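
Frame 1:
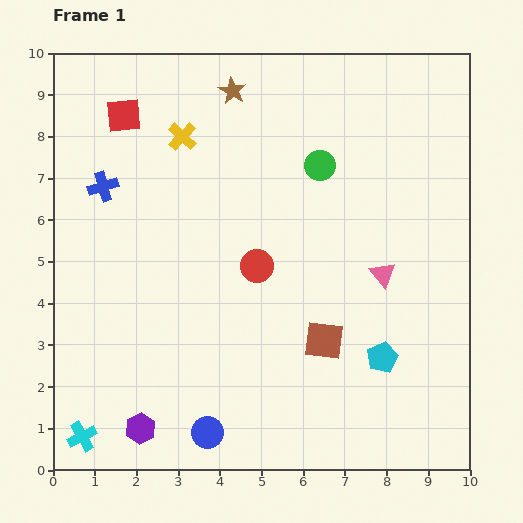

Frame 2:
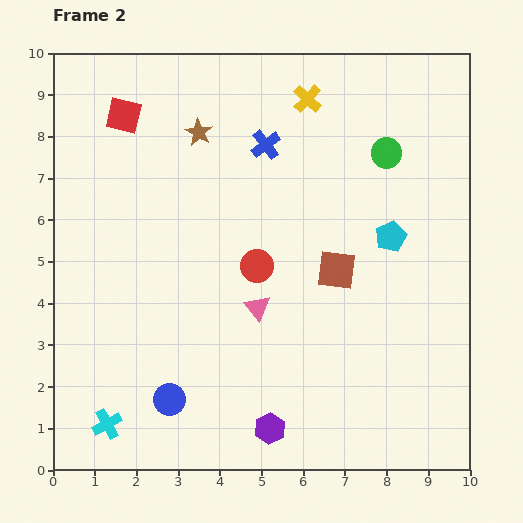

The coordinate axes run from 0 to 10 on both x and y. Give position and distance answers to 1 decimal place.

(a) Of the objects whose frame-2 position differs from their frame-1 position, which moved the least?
the cyan cross

(moved 0.7)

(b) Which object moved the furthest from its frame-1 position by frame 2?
the blue cross

(moved 4.0; next 3.1)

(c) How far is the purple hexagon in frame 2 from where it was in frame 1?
3.1

The purple hexagon moved from (2.1, 1.0) to (5.2, 1.0), a distance of √(3.1² + 0.0²) ≈ 3.1.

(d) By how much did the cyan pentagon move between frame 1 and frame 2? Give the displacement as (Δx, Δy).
(0.2, 2.9)

The cyan pentagon was at (7.9, 2.7) in frame 1 and (8.1, 5.6) in frame 2.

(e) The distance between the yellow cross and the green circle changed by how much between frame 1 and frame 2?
-1.1

Distance in frame 1: 3.4. Distance in frame 2: 2.3.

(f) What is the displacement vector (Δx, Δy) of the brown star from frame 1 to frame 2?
(-0.8, -1.0)

The brown star was at (4.3, 9.1) in frame 1 and (3.5, 8.1) in frame 2.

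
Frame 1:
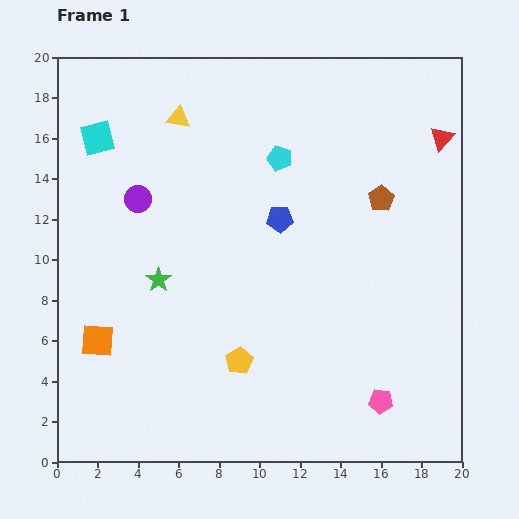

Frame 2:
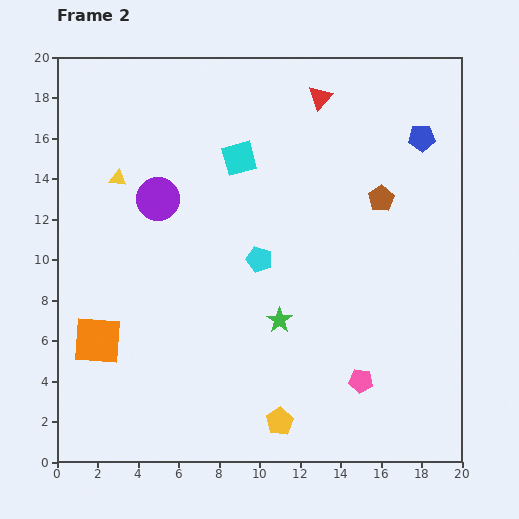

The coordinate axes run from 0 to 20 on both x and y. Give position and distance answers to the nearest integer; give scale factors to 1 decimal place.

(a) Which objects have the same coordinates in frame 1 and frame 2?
the brown pentagon, the orange square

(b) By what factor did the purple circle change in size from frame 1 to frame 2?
1.6×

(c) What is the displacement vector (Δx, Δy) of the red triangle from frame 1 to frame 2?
(-6, 2)

The red triangle was at (19, 16) in frame 1 and (13, 18) in frame 2.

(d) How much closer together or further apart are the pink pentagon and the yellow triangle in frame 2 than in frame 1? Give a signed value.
-1

Distance in frame 1: 17. Distance in frame 2: 16.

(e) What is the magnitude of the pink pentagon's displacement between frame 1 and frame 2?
1

The pink pentagon moved from (16, 3) to (15, 4), a distance of √(1² + 1²) ≈ 1.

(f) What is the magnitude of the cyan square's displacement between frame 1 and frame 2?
7

The cyan square moved from (2, 16) to (9, 15), a distance of √(7² + 1²) ≈ 7.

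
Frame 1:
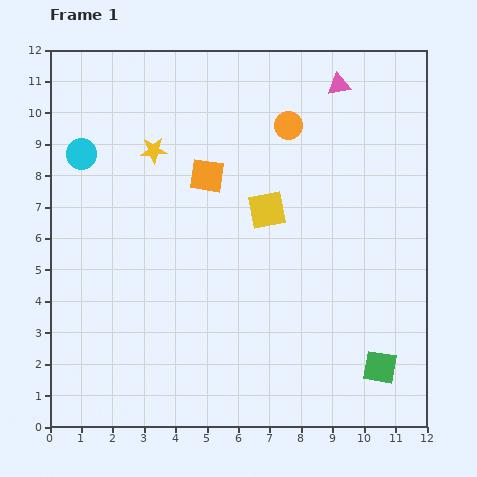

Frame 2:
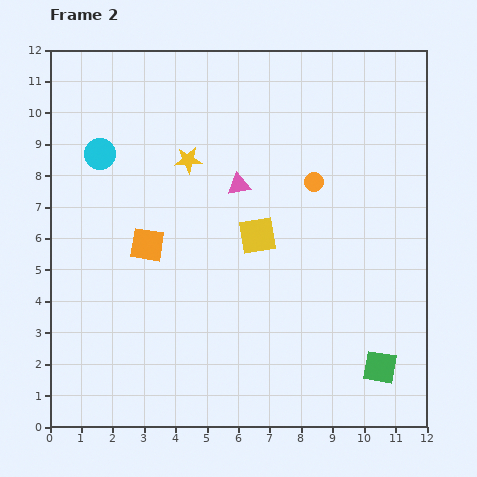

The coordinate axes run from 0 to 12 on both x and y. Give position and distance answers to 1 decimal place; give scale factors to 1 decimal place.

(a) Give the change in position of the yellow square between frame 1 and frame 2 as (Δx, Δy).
(-0.3, -0.8)

The yellow square was at (6.9, 6.9) in frame 1 and (6.6, 6.1) in frame 2.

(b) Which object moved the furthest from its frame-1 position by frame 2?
the pink triangle

(moved 4.5; next 2.9)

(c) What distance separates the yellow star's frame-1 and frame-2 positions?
1.1

The yellow star moved from (3.3, 8.8) to (4.4, 8.5), a distance of √(1.1² + 0.3²) ≈ 1.1.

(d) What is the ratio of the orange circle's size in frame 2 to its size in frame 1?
0.7×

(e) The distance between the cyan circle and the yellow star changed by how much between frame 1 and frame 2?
+0.5

Distance in frame 1: 2.3. Distance in frame 2: 2.8.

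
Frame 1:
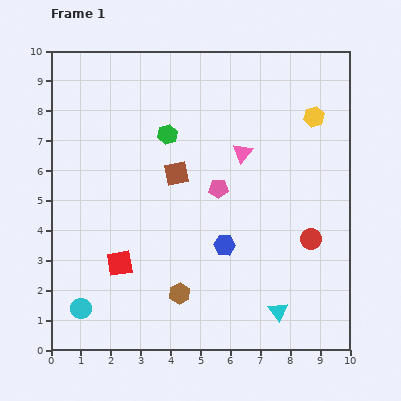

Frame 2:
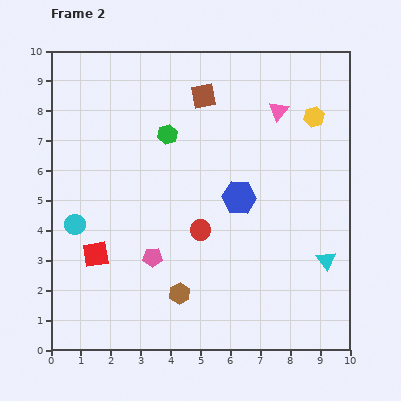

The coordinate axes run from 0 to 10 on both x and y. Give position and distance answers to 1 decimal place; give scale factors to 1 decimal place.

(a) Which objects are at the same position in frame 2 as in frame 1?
the green hexagon, the brown hexagon, the yellow hexagon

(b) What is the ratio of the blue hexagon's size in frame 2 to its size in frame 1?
1.5×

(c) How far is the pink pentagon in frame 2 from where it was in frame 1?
3.2

The pink pentagon moved from (5.6, 5.4) to (3.4, 3.1), a distance of √(2.2² + 2.3²) ≈ 3.2.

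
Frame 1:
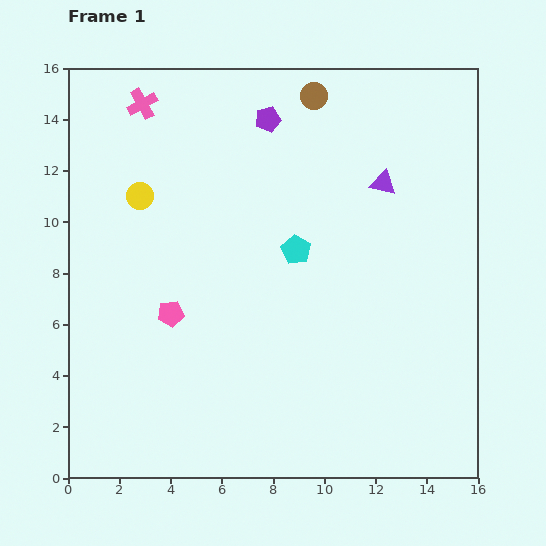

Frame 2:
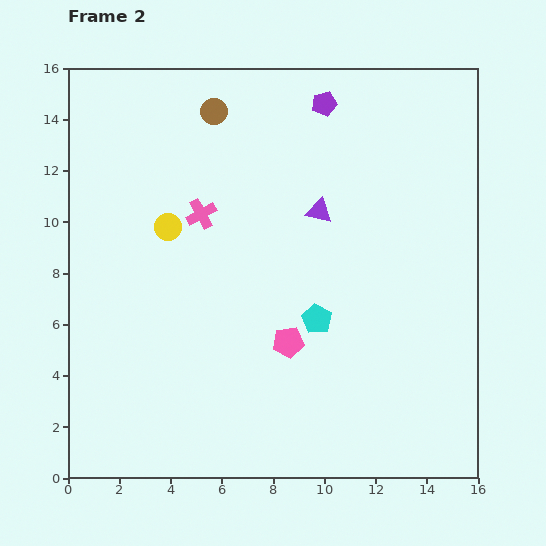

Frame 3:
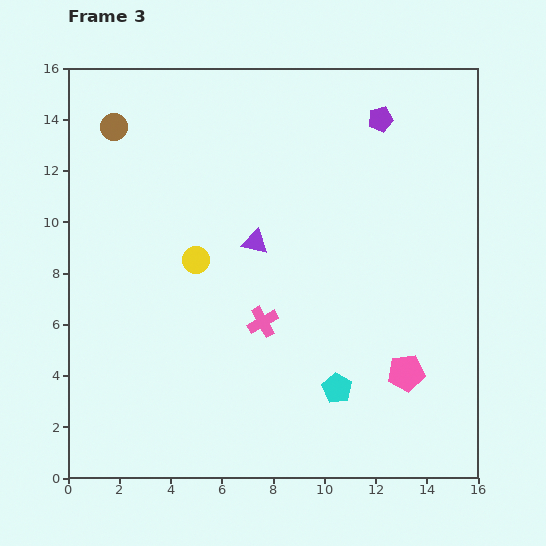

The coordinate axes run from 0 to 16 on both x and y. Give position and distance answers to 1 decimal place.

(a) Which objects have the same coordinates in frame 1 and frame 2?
none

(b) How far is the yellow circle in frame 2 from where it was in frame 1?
1.6

The yellow circle moved from (2.8, 11.0) to (3.9, 9.8), a distance of √(1.1² + 1.2²) ≈ 1.6.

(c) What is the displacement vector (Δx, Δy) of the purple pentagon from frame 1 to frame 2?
(2.2, 0.6)

The purple pentagon was at (7.8, 14.0) in frame 1 and (10.0, 14.6) in frame 2.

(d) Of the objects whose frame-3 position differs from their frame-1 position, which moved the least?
the yellow circle

(moved 3.3)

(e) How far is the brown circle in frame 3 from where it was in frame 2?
3.9

The brown circle moved from (5.7, 14.3) to (1.8, 13.7), a distance of √(3.9² + 0.6²) ≈ 3.9.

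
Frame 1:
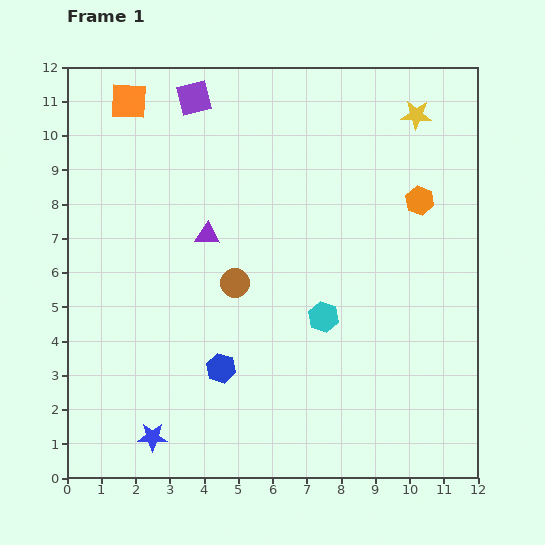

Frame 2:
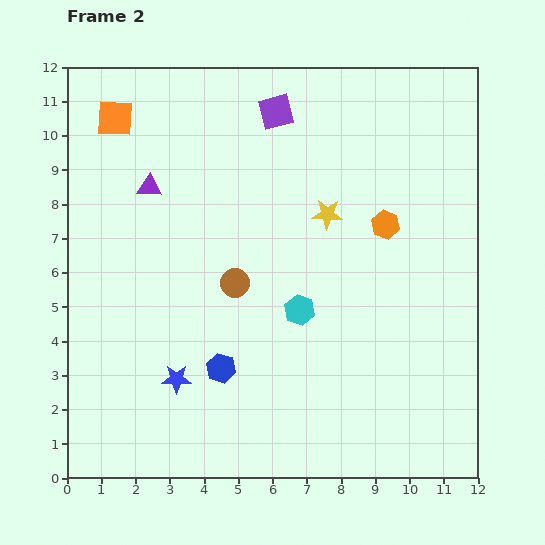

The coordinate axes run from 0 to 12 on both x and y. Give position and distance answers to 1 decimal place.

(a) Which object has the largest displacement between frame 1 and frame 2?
the yellow star

(moved 3.9; next 2.4)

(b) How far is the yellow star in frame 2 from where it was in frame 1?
3.9

The yellow star moved from (10.2, 10.6) to (7.6, 7.7), a distance of √(2.6² + 2.9²) ≈ 3.9.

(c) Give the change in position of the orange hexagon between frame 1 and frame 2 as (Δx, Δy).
(-1.0, -0.7)

The orange hexagon was at (10.3, 8.1) in frame 1 and (9.3, 7.4) in frame 2.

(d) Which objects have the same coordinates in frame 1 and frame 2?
the brown circle, the blue hexagon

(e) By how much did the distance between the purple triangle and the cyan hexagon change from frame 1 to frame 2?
+1.5

Distance in frame 1: 4.2. Distance in frame 2: 5.7.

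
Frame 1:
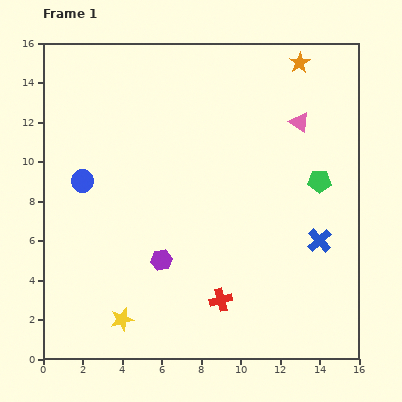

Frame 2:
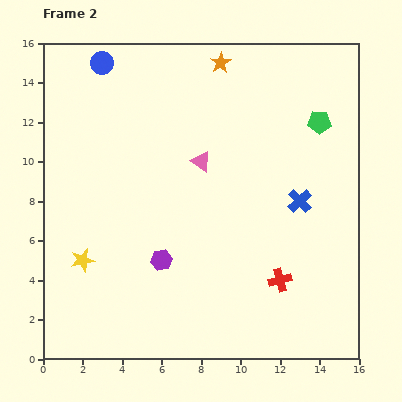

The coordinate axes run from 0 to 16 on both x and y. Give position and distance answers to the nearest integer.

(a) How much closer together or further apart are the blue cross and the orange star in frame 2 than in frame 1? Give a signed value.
-1

Distance in frame 1: 9. Distance in frame 2: 8.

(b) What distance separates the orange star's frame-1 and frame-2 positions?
4

The orange star moved from (13, 15) to (9, 15), a distance of √(4² + 0²) ≈ 4.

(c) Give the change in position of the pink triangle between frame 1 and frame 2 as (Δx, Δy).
(-5, -2)

The pink triangle was at (13, 12) in frame 1 and (8, 10) in frame 2.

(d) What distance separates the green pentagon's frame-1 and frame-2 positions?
3

The green pentagon moved from (14, 9) to (14, 12), a distance of √(0² + 3²) ≈ 3.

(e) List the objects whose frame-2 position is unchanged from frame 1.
the purple hexagon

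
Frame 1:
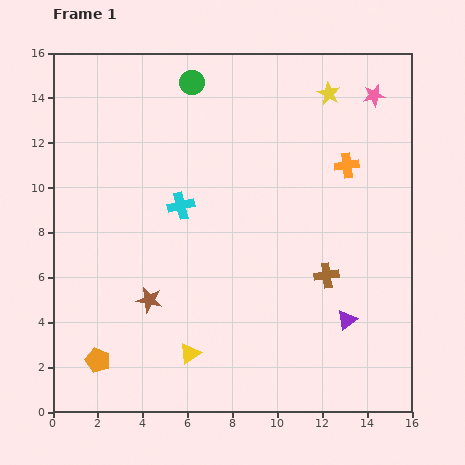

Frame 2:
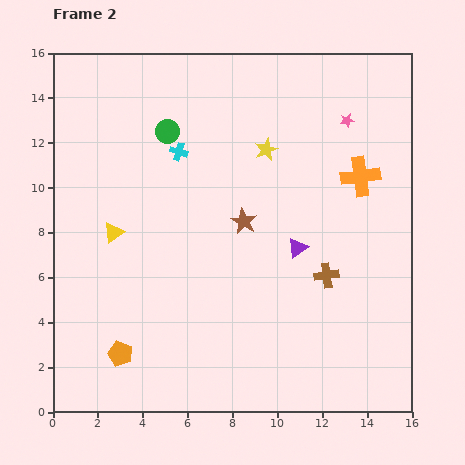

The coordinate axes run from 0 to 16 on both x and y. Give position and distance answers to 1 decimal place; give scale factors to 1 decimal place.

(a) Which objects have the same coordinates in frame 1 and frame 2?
the brown cross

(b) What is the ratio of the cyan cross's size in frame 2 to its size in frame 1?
0.7×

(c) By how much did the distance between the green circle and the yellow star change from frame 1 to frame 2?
-1.6

Distance in frame 1: 6.1. Distance in frame 2: 4.5.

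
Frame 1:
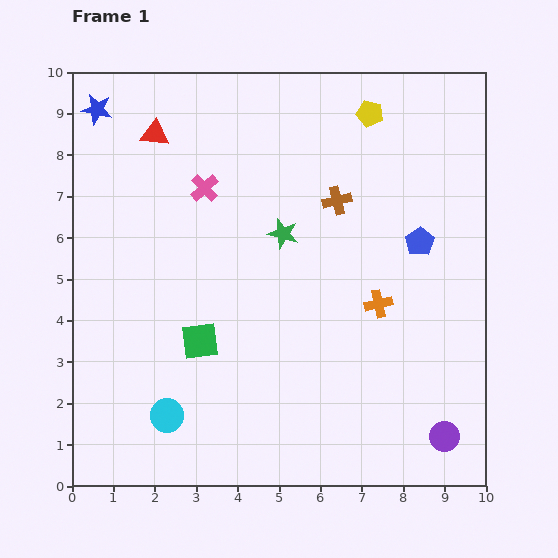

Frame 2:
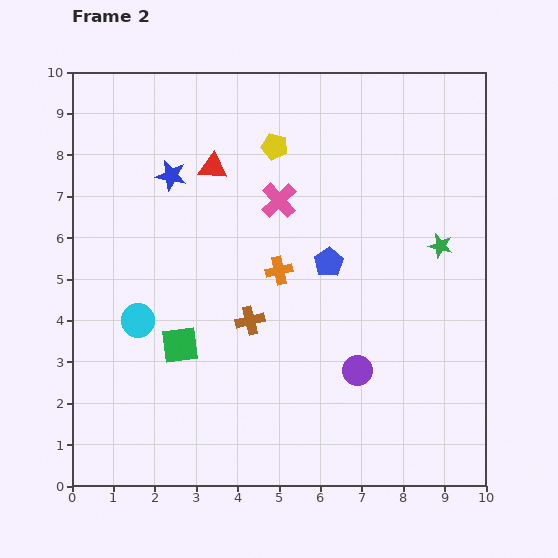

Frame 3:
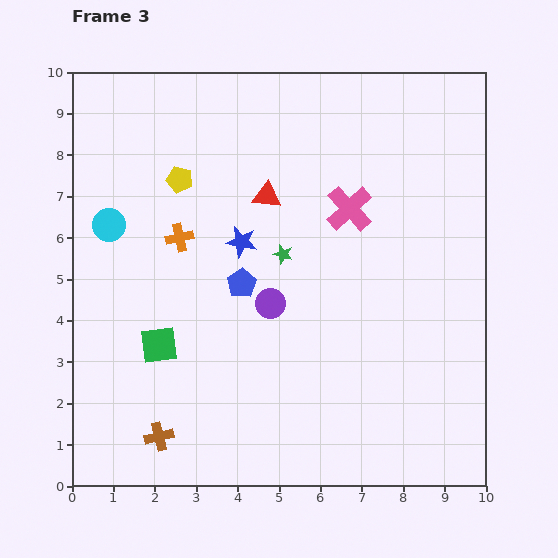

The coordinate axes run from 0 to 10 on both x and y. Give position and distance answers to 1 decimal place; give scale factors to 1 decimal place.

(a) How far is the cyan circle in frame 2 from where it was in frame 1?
2.4

The cyan circle moved from (2.3, 1.7) to (1.6, 4.0), a distance of √(0.7² + 2.3²) ≈ 2.4.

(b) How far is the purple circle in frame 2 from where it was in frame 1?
2.6

The purple circle moved from (9.0, 1.2) to (6.9, 2.8), a distance of √(2.1² + 1.6²) ≈ 2.6.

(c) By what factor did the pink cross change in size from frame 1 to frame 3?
1.7×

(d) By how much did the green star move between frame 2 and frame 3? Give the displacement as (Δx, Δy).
(-3.8, -0.2)

The green star was at (8.9, 5.8) in frame 2 and (5.1, 5.6) in frame 3.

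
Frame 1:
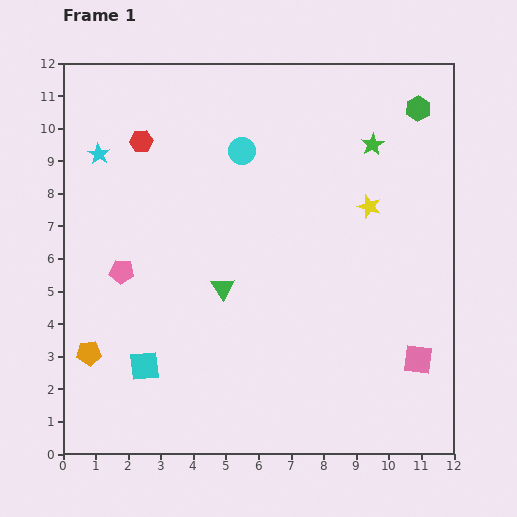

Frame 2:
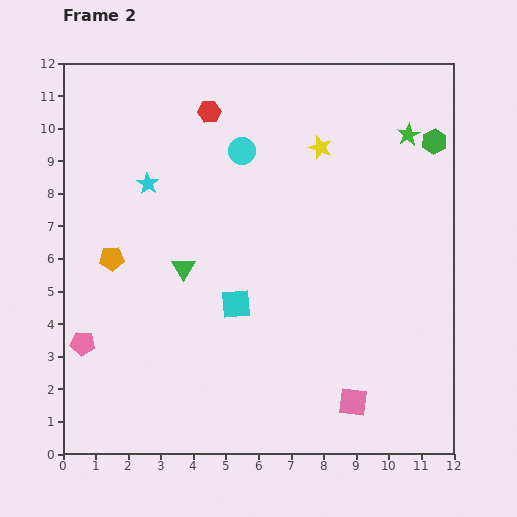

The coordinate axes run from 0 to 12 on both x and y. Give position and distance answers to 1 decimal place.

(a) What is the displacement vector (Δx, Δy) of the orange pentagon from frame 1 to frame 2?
(0.7, 2.9)

The orange pentagon was at (0.8, 3.1) in frame 1 and (1.5, 6.0) in frame 2.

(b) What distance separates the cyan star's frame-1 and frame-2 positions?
1.7

The cyan star moved from (1.1, 9.2) to (2.6, 8.3), a distance of √(1.5² + 0.9²) ≈ 1.7.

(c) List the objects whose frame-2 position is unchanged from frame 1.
the cyan circle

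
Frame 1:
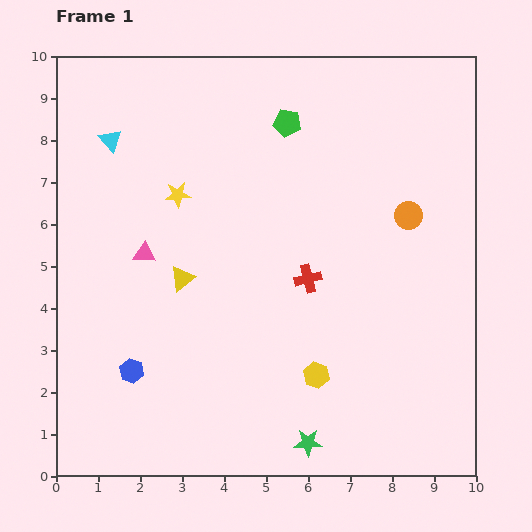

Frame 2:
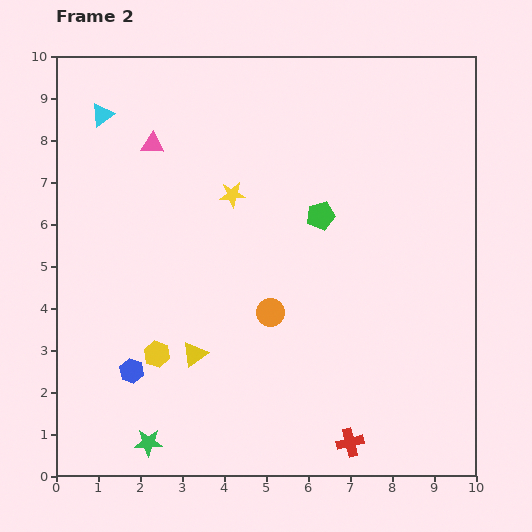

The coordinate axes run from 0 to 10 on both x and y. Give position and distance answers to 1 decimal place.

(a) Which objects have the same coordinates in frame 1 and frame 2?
the blue hexagon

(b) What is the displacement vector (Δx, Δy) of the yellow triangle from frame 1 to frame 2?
(0.3, -1.8)

The yellow triangle was at (3.0, 4.7) in frame 1 and (3.3, 2.9) in frame 2.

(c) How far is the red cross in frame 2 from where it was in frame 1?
4.0

The red cross moved from (6.0, 4.7) to (7.0, 0.8), a distance of √(1.0² + 3.9²) ≈ 4.0.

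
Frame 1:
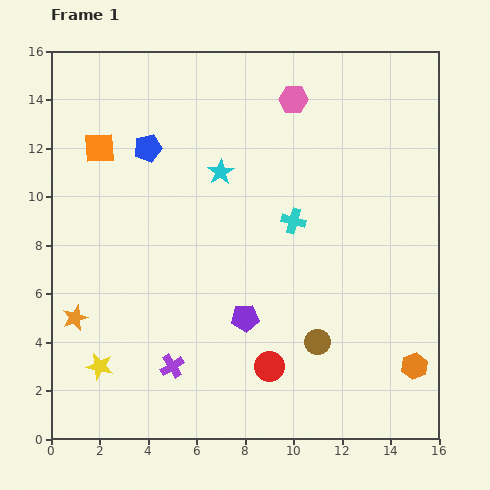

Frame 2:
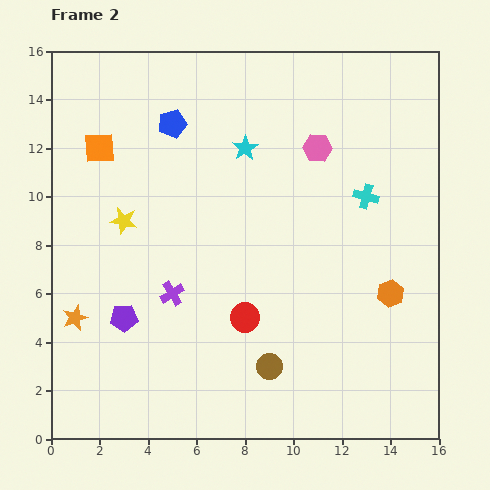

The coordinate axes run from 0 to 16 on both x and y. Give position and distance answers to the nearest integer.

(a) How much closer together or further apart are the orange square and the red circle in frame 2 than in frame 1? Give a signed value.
-2

Distance in frame 1: 11. Distance in frame 2: 9.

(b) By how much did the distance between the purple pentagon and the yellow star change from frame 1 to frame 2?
-2

Distance in frame 1: 6. Distance in frame 2: 4.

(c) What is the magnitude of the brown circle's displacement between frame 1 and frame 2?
2

The brown circle moved from (11, 4) to (9, 3), a distance of √(2² + 1²) ≈ 2.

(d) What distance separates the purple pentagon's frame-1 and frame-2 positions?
5

The purple pentagon moved from (8, 5) to (3, 5), a distance of √(5² + 0²) ≈ 5.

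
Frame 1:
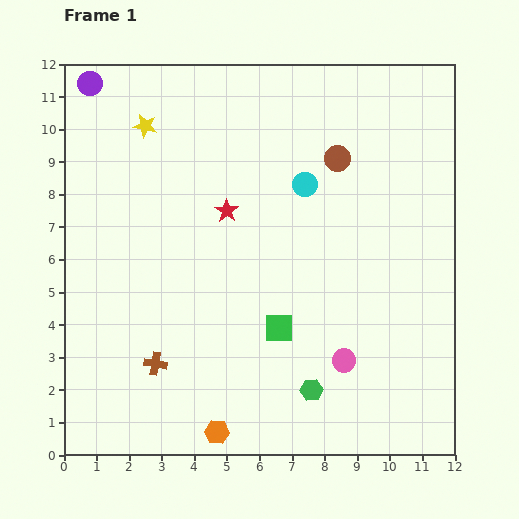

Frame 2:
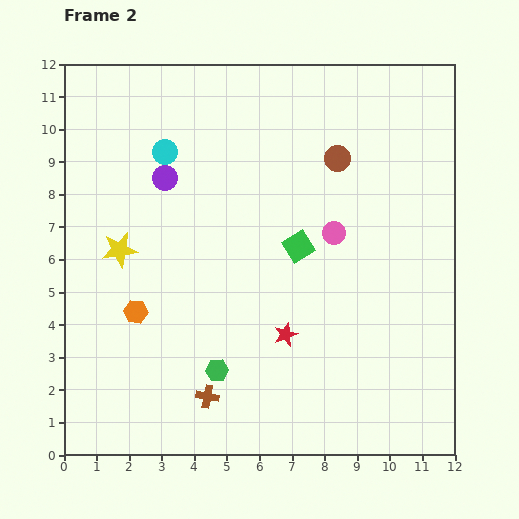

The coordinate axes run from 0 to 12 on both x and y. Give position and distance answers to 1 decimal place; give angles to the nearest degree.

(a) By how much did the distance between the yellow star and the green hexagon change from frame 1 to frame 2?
-4.8

Distance in frame 1: 9.6. Distance in frame 2: 4.8.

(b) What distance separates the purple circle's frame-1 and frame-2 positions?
3.7

The purple circle moved from (0.8, 11.4) to (3.1, 8.5), a distance of √(2.3² + 2.9²) ≈ 3.7.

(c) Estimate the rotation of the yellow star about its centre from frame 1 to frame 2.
20° counter-clockwise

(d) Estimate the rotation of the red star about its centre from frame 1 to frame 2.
17° clockwise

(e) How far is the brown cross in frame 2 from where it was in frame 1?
1.9

The brown cross moved from (2.8, 2.8) to (4.4, 1.8), a distance of √(1.6² + 1.0²) ≈ 1.9.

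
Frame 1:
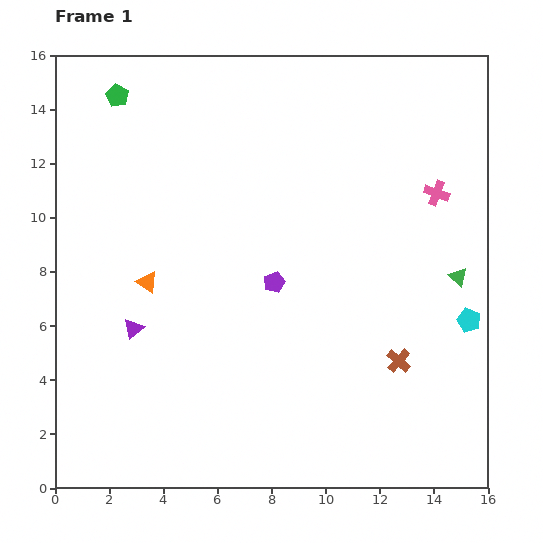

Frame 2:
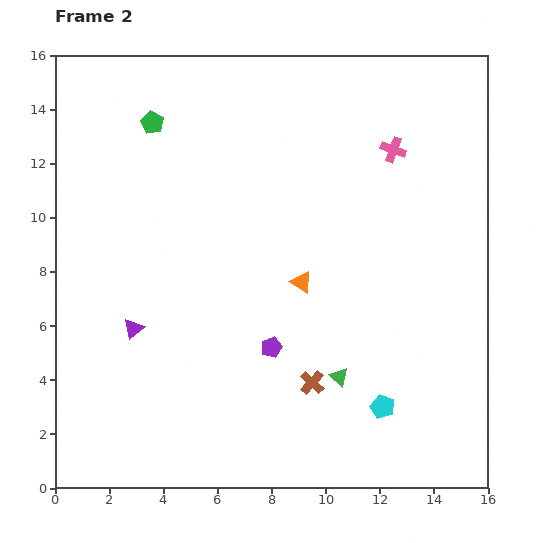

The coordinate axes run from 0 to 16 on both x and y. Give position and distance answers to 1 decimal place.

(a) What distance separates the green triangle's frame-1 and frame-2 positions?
5.7

The green triangle moved from (14.9, 7.8) to (10.5, 4.1), a distance of √(4.4² + 3.7²) ≈ 5.7.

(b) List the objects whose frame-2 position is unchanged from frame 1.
the purple triangle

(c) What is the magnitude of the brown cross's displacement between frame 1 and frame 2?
3.3

The brown cross moved from (12.7, 4.7) to (9.5, 3.9), a distance of √(3.2² + 0.8²) ≈ 3.3.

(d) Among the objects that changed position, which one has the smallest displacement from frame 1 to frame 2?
the green pentagon

(moved 1.6)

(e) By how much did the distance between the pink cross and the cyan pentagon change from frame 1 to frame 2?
+4.6

Distance in frame 1: 4.9. Distance in frame 2: 9.5.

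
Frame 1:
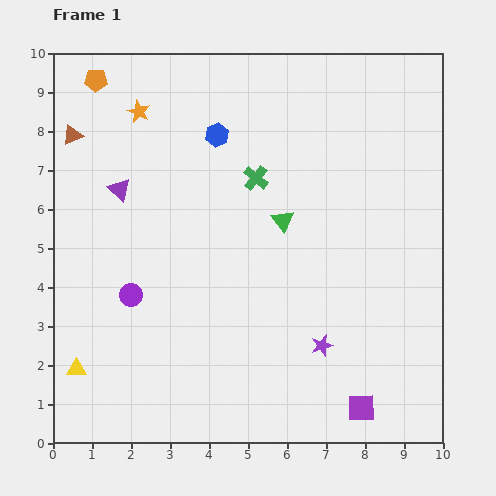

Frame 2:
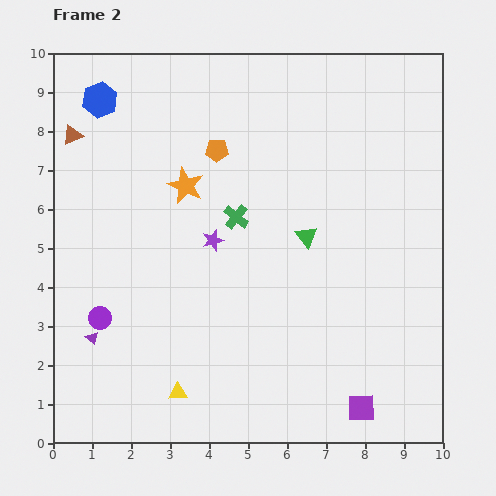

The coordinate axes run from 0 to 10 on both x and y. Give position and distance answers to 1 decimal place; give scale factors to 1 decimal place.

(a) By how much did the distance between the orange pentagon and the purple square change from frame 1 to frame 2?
-3.2

Distance in frame 1: 10.8. Distance in frame 2: 7.6.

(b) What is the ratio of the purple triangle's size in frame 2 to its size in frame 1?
0.6×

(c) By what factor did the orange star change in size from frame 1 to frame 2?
1.6×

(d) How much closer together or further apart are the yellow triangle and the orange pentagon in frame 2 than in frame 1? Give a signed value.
-1.1

Distance in frame 1: 7.4. Distance in frame 2: 6.3.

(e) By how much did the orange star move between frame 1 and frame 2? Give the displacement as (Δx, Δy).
(1.2, -1.9)

The orange star was at (2.2, 8.5) in frame 1 and (3.4, 6.6) in frame 2.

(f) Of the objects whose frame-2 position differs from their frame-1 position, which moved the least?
the green triangle

(moved 0.7)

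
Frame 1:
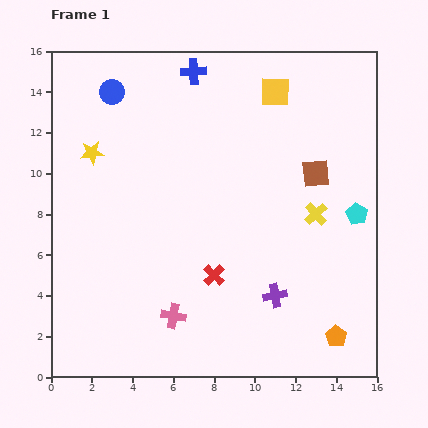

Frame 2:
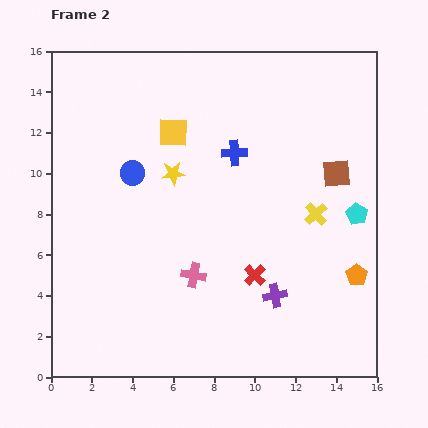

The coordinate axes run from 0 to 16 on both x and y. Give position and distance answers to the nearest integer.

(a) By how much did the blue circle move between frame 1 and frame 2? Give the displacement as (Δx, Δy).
(1, -4)

The blue circle was at (3, 14) in frame 1 and (4, 10) in frame 2.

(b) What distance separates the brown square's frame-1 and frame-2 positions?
1

The brown square moved from (13, 10) to (14, 10), a distance of √(1² + 0²) ≈ 1.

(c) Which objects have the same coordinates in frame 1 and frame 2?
the yellow cross, the purple cross, the cyan pentagon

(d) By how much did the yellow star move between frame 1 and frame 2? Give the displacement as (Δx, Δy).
(4, -1)

The yellow star was at (2, 11) in frame 1 and (6, 10) in frame 2.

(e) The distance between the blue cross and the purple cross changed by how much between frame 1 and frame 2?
-5

Distance in frame 1: 12. Distance in frame 2: 7.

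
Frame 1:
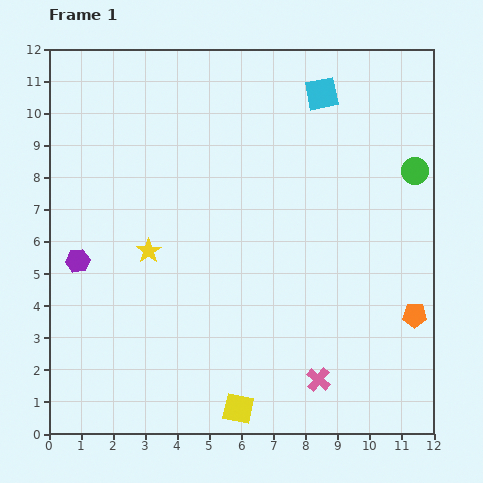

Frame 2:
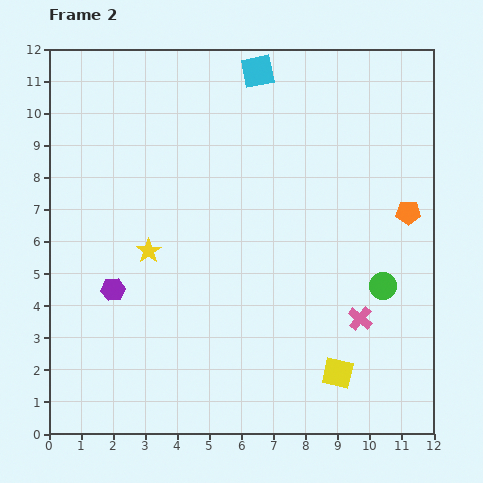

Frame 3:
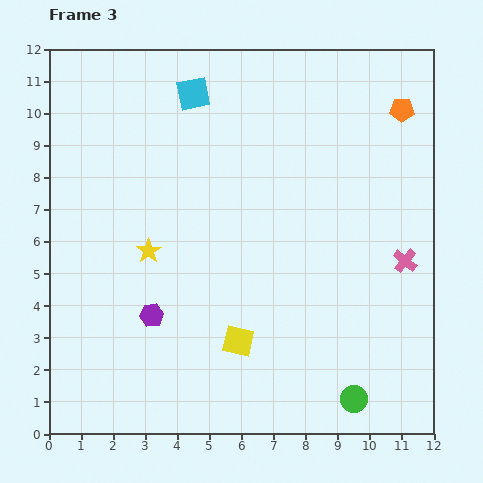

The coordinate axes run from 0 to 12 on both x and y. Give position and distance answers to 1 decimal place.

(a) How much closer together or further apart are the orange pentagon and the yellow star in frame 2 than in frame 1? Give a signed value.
-0.3

Distance in frame 1: 8.5. Distance in frame 2: 8.2.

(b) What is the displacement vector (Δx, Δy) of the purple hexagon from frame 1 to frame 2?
(1.1, -0.9)

The purple hexagon was at (0.9, 5.4) in frame 1 and (2.0, 4.5) in frame 2.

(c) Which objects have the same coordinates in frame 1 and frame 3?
the yellow star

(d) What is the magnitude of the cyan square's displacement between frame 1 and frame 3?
4.0

The cyan square moved from (8.5, 10.6) to (4.5, 10.6), a distance of √(4.0² + 0.0²) ≈ 4.0.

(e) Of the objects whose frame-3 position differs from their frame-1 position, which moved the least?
the yellow square

(moved 2.1)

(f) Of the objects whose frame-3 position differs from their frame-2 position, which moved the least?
the purple hexagon

(moved 1.4)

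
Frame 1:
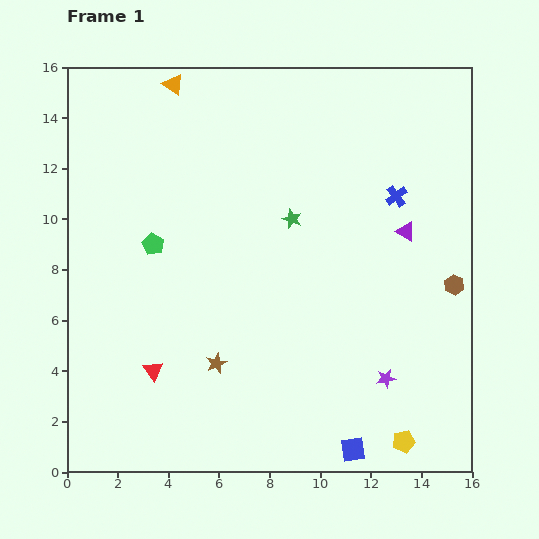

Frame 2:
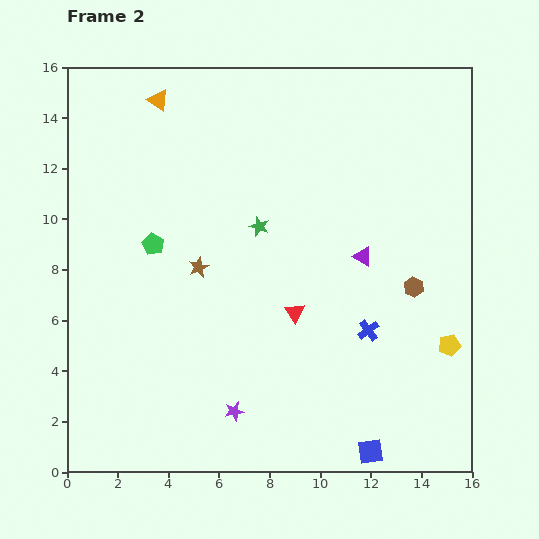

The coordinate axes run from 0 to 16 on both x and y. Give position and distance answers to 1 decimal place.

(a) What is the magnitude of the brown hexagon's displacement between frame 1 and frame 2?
1.6

The brown hexagon moved from (15.3, 7.4) to (13.7, 7.3), a distance of √(1.6² + 0.1²) ≈ 1.6.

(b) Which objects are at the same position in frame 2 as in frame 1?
the green pentagon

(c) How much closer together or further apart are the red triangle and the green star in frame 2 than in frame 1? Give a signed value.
-4.4

Distance in frame 1: 8.1. Distance in frame 2: 3.7.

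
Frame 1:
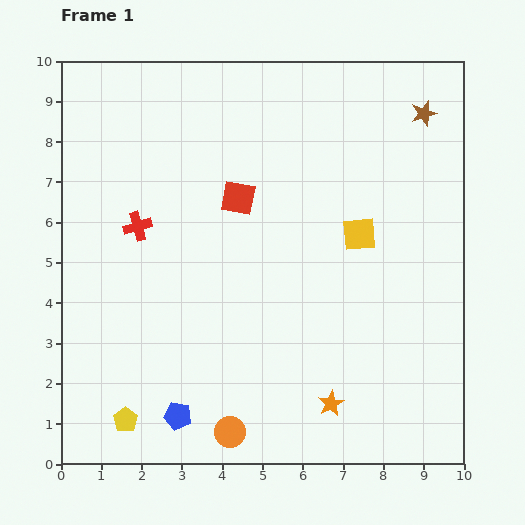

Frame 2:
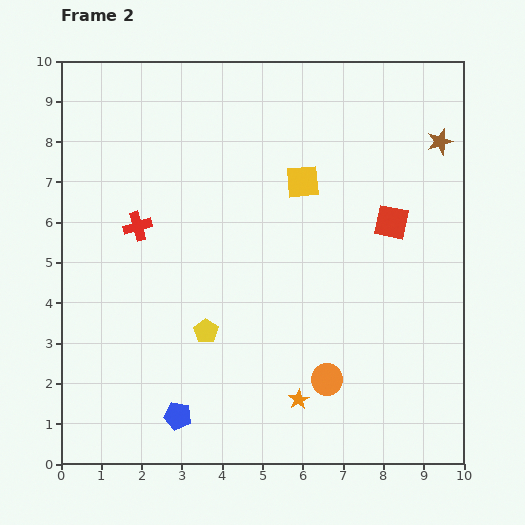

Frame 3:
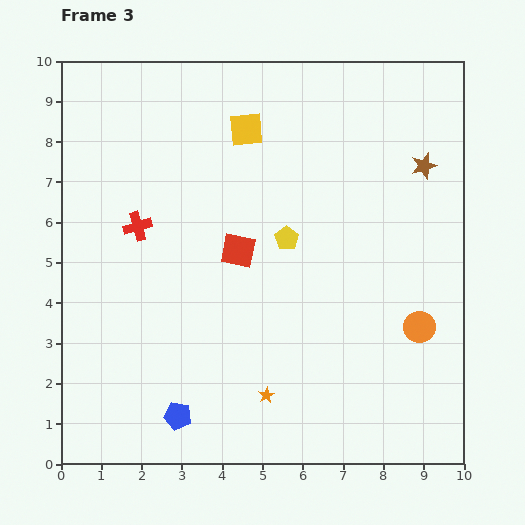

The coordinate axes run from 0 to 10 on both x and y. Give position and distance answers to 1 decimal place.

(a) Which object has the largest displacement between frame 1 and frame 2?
the red square

(moved 3.8; next 3.0)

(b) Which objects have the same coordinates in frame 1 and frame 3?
the red cross, the blue pentagon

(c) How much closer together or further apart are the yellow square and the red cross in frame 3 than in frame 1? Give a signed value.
-1.9

Distance in frame 1: 5.5. Distance in frame 3: 3.6.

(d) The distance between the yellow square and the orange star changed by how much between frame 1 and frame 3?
+2.3

Distance in frame 1: 4.3. Distance in frame 3: 6.6.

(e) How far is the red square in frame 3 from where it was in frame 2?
3.9

The red square moved from (8.2, 6.0) to (4.4, 5.3), a distance of √(3.8² + 0.7²) ≈ 3.9.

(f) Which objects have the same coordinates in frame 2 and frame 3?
the red cross, the blue pentagon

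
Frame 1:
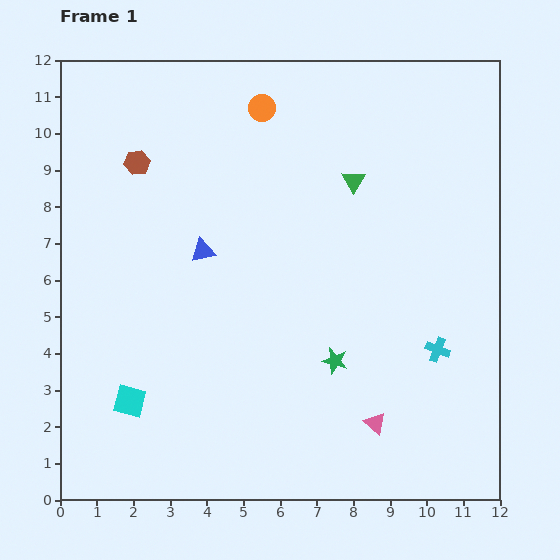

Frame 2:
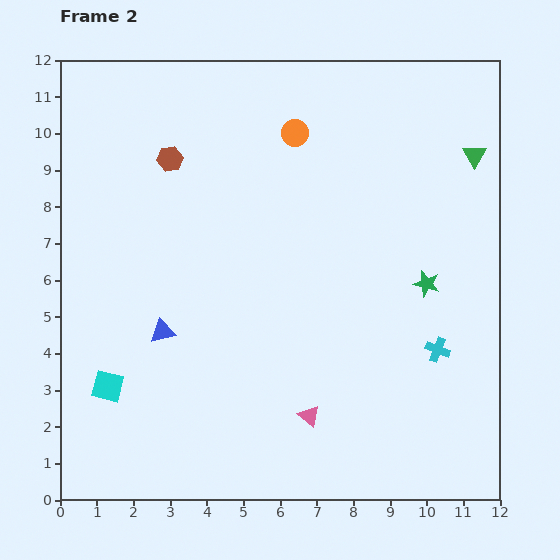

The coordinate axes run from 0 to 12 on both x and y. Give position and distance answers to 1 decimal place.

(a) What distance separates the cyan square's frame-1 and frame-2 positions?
0.7

The cyan square moved from (1.9, 2.7) to (1.3, 3.1), a distance of √(0.6² + 0.4²) ≈ 0.7.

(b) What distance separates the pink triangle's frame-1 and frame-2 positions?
1.8

The pink triangle moved from (8.6, 2.1) to (6.8, 2.3), a distance of √(1.8² + 0.2²) ≈ 1.8.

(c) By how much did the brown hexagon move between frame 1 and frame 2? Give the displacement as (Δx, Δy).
(0.9, 0.1)

The brown hexagon was at (2.1, 9.2) in frame 1 and (3.0, 9.3) in frame 2.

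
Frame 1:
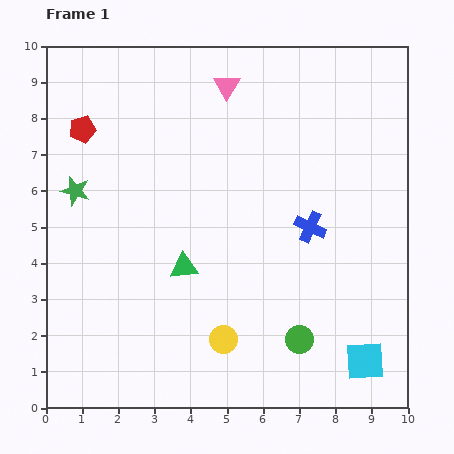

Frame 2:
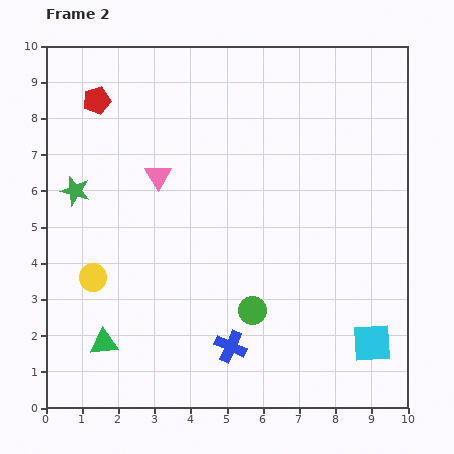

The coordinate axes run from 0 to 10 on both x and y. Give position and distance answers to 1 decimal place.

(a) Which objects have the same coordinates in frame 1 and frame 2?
the green star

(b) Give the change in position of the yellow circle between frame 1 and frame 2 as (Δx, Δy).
(-3.6, 1.7)

The yellow circle was at (4.9, 1.9) in frame 1 and (1.3, 3.6) in frame 2.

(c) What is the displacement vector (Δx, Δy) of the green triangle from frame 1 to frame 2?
(-2.2, -2.1)

The green triangle was at (3.8, 3.9) in frame 1 and (1.6, 1.8) in frame 2.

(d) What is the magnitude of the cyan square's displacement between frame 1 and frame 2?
0.5

The cyan square moved from (8.8, 1.3) to (9.0, 1.8), a distance of √(0.2² + 0.5²) ≈ 0.5.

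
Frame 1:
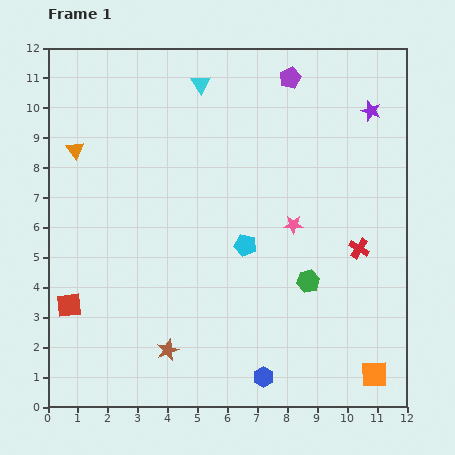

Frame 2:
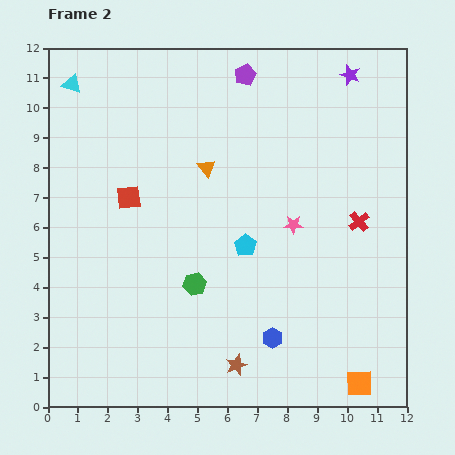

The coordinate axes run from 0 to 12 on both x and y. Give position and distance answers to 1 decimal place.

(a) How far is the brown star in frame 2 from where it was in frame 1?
2.4

The brown star moved from (4.0, 1.9) to (6.3, 1.4), a distance of √(2.3² + 0.5²) ≈ 2.4.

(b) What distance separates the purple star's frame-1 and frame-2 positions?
1.4

The purple star moved from (10.8, 9.9) to (10.1, 11.1), a distance of √(0.7² + 1.2²) ≈ 1.4.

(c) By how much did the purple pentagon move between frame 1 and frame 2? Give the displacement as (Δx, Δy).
(-1.5, 0.1)

The purple pentagon was at (8.1, 11.0) in frame 1 and (6.6, 11.1) in frame 2.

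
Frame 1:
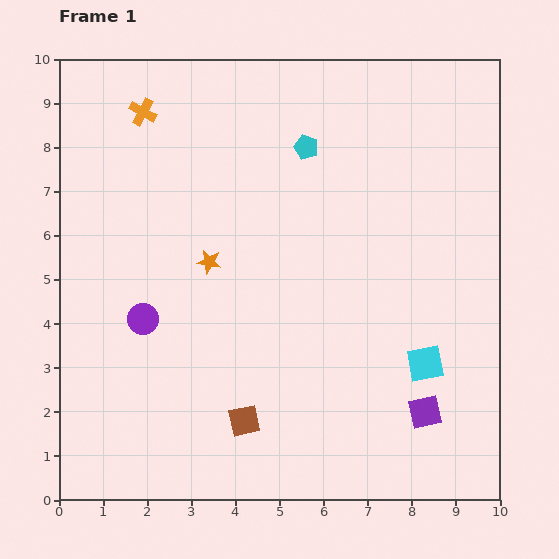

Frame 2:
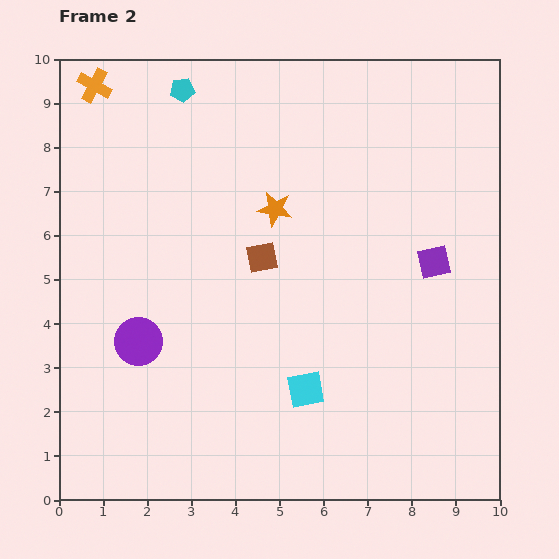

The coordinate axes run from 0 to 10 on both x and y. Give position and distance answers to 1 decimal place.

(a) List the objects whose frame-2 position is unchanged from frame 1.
none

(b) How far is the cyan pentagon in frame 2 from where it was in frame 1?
3.1

The cyan pentagon moved from (5.6, 8.0) to (2.8, 9.3), a distance of √(2.8² + 1.3²) ≈ 3.1.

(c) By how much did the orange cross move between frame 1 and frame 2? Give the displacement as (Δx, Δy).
(-1.1, 0.6)

The orange cross was at (1.9, 8.8) in frame 1 and (0.8, 9.4) in frame 2.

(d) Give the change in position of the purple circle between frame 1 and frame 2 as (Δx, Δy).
(-0.1, -0.5)

The purple circle was at (1.9, 4.1) in frame 1 and (1.8, 3.6) in frame 2.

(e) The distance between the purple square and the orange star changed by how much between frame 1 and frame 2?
-2.2

Distance in frame 1: 6.0. Distance in frame 2: 3.8.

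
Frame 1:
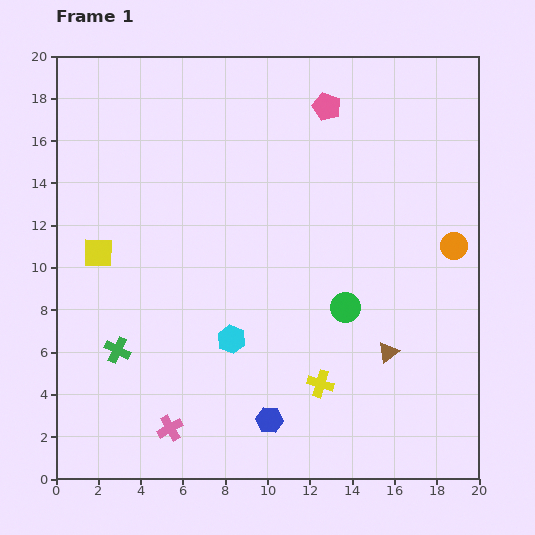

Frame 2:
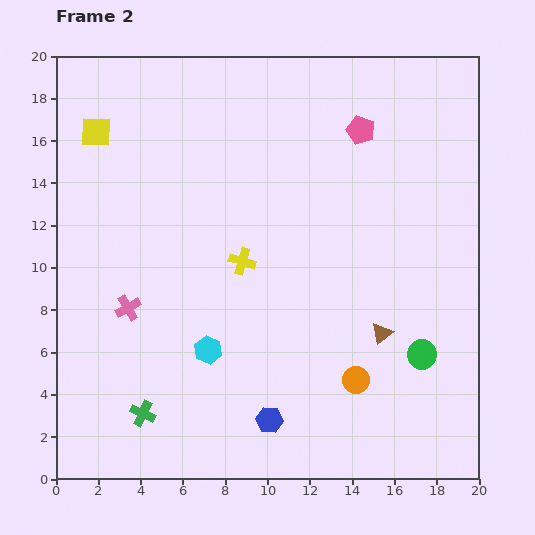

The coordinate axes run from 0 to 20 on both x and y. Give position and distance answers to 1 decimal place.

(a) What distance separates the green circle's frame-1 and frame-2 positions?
4.2

The green circle moved from (13.7, 8.1) to (17.3, 5.9), a distance of √(3.6² + 2.2²) ≈ 4.2.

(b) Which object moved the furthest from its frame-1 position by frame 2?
the orange circle

(moved 7.8; next 6.9)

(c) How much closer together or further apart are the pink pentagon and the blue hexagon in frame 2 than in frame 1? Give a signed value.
-0.6

Distance in frame 1: 15.0. Distance in frame 2: 14.4.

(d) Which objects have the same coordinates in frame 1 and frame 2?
the blue hexagon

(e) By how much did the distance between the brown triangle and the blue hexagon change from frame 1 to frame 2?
+0.3

Distance in frame 1: 6.4. Distance in frame 2: 6.7.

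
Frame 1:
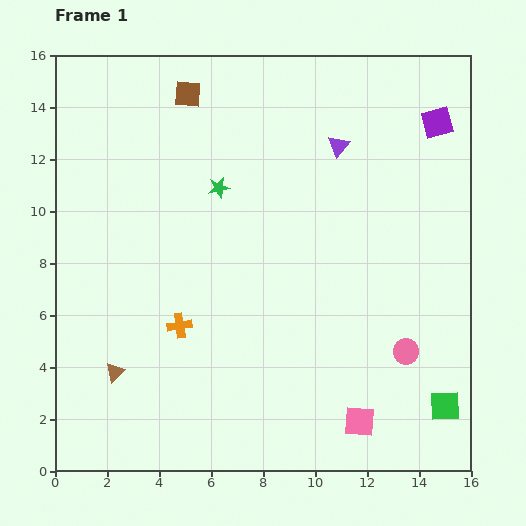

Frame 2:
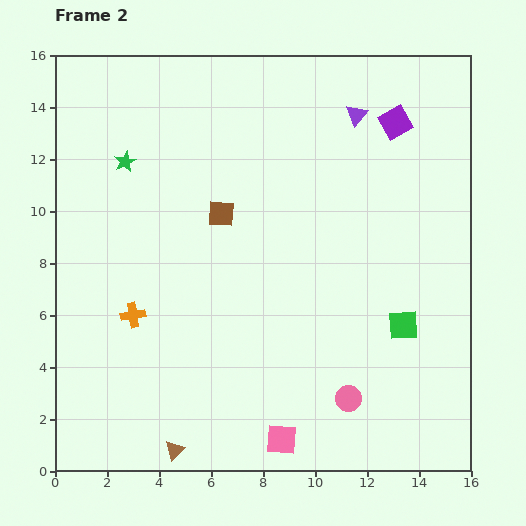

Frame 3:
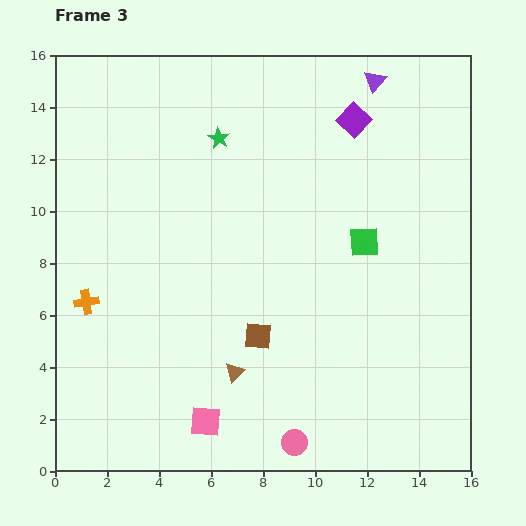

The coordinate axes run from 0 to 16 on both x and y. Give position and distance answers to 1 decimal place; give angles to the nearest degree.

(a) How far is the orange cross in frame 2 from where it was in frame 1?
1.8

The orange cross moved from (4.8, 5.6) to (3.0, 6.0), a distance of √(1.8² + 0.4²) ≈ 1.8.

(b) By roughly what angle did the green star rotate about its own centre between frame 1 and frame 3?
31° counter-clockwise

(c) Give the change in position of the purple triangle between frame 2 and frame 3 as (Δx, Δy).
(0.7, 1.3)

The purple triangle was at (11.6, 13.7) in frame 2 and (12.3, 15.0) in frame 3.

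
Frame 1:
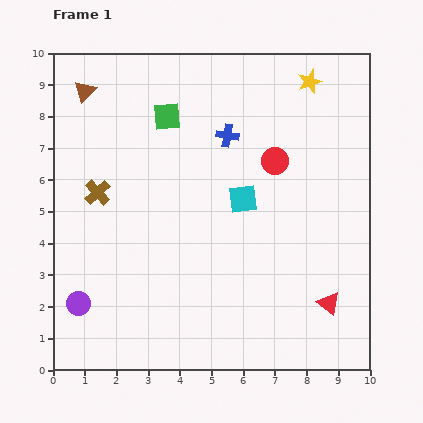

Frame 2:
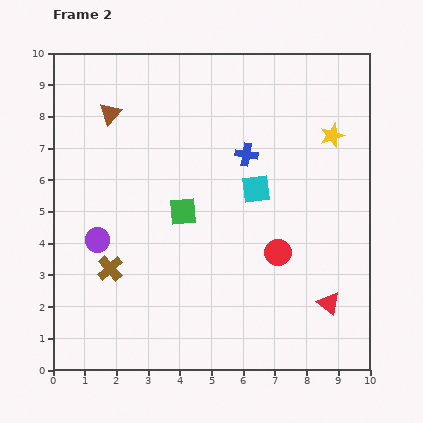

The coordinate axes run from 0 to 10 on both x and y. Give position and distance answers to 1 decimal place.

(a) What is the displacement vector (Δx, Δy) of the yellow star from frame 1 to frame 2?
(0.7, -1.7)

The yellow star was at (8.1, 9.1) in frame 1 and (8.8, 7.4) in frame 2.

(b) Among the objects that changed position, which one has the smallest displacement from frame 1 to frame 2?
the cyan square

(moved 0.5)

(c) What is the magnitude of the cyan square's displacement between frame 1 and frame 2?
0.5

The cyan square moved from (6.0, 5.4) to (6.4, 5.7), a distance of √(0.4² + 0.3²) ≈ 0.5.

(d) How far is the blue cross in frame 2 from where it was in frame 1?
0.8

The blue cross moved from (5.5, 7.4) to (6.1, 6.8), a distance of √(0.6² + 0.6²) ≈ 0.8.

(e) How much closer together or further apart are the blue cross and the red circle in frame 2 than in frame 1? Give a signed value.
+1.6

Distance in frame 1: 1.7. Distance in frame 2: 3.3.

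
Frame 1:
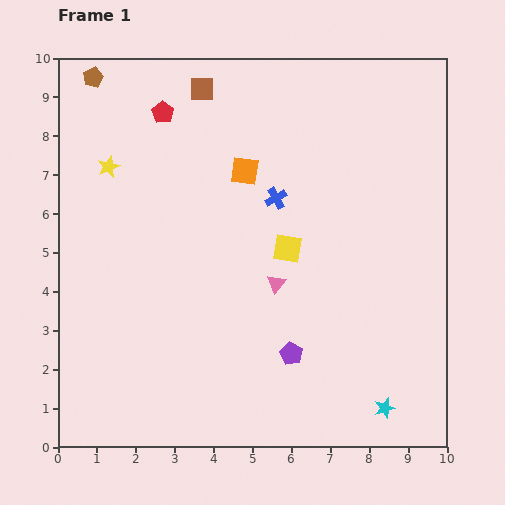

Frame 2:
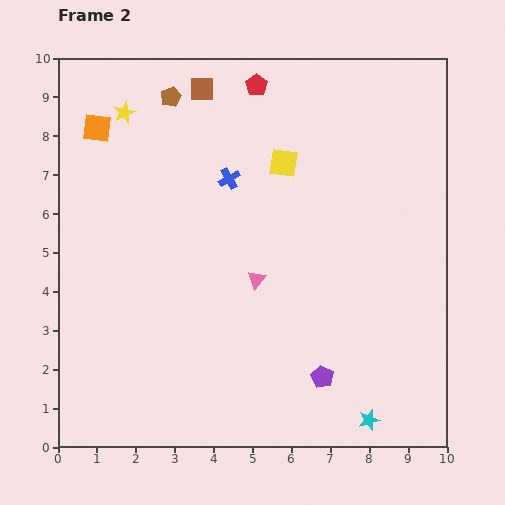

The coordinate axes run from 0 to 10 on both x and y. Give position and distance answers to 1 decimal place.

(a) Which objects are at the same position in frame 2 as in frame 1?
the brown square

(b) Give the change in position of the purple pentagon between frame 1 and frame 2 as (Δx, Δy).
(0.8, -0.6)

The purple pentagon was at (6.0, 2.4) in frame 1 and (6.8, 1.8) in frame 2.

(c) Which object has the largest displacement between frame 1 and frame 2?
the orange square

(moved 4.0; next 2.5)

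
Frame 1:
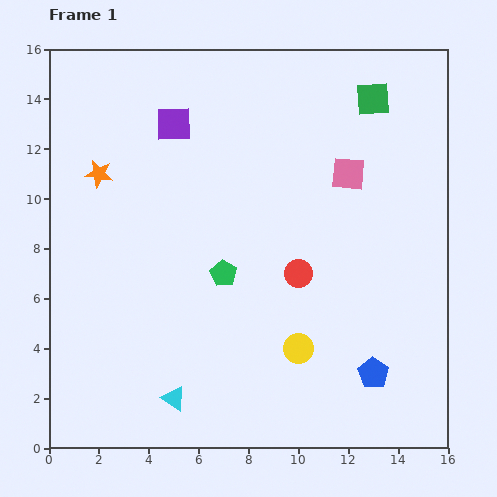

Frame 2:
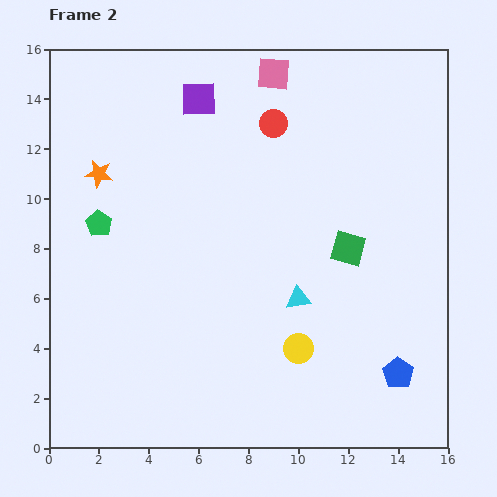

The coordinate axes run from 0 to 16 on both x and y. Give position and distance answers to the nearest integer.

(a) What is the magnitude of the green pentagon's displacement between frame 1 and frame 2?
5

The green pentagon moved from (7, 7) to (2, 9), a distance of √(5² + 2²) ≈ 5.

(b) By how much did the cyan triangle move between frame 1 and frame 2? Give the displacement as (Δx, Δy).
(5, 4)

The cyan triangle was at (5, 2) in frame 1 and (10, 6) in frame 2.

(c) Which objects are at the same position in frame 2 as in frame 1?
the yellow circle, the orange star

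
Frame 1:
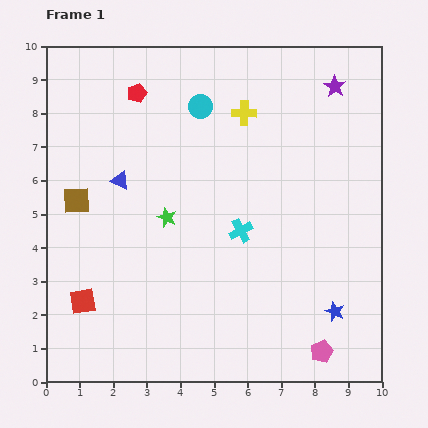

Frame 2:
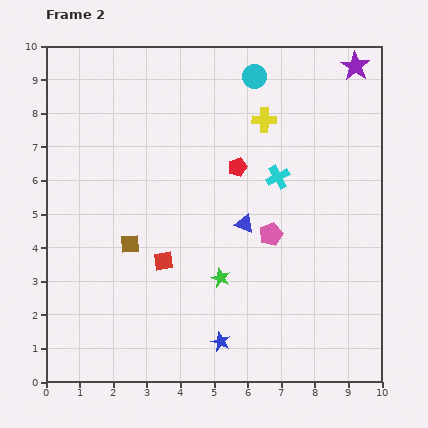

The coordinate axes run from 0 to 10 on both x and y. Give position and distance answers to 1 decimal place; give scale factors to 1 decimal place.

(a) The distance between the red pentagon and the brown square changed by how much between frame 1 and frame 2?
+0.2

Distance in frame 1: 3.7. Distance in frame 2: 3.9.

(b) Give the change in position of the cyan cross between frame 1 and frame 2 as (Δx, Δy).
(1.1, 1.6)

The cyan cross was at (5.8, 4.5) in frame 1 and (6.9, 6.1) in frame 2.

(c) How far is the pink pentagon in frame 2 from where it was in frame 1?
3.8

The pink pentagon moved from (8.2, 0.9) to (6.7, 4.4), a distance of √(1.5² + 3.5²) ≈ 3.8.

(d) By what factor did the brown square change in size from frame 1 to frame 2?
0.7×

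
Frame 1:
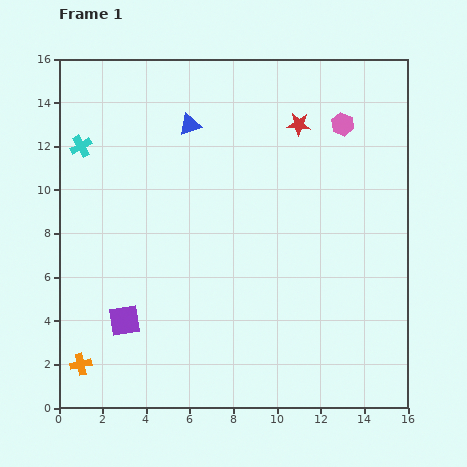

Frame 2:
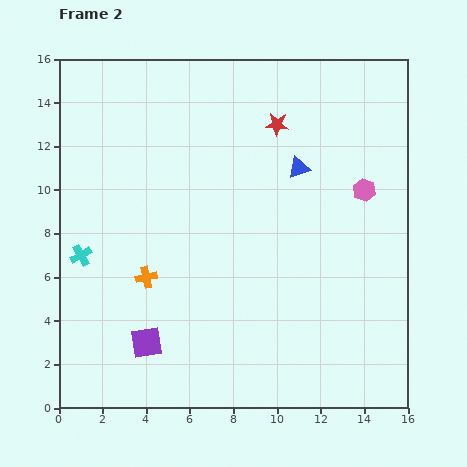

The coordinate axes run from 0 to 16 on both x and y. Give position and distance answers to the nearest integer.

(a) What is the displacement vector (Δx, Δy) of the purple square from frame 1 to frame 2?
(1, -1)

The purple square was at (3, 4) in frame 1 and (4, 3) in frame 2.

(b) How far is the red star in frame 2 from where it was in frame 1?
1

The red star moved from (11, 13) to (10, 13), a distance of √(1² + 0²) ≈ 1.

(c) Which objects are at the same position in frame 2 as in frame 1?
none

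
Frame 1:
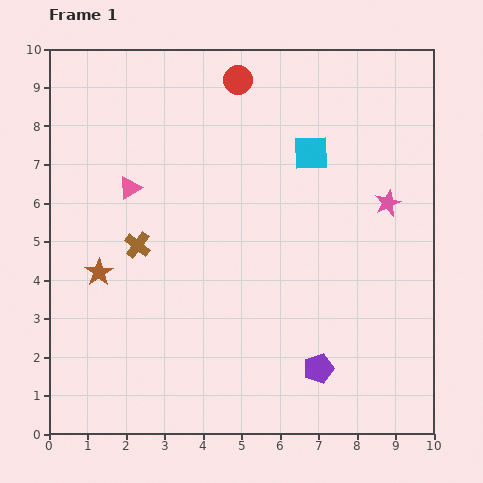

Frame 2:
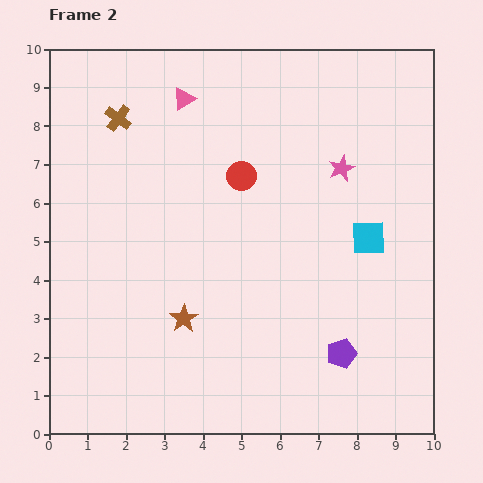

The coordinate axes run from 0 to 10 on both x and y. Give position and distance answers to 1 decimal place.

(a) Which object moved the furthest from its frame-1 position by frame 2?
the brown cross

(moved 3.3; next 2.7)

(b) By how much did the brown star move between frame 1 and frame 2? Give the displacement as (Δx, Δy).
(2.2, -1.2)

The brown star was at (1.3, 4.2) in frame 1 and (3.5, 3.0) in frame 2.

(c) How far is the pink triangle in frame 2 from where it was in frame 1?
2.7

The pink triangle moved from (2.1, 6.4) to (3.5, 8.7), a distance of √(1.4² + 2.3²) ≈ 2.7.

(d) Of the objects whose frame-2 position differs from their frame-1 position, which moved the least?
the purple pentagon

(moved 0.7)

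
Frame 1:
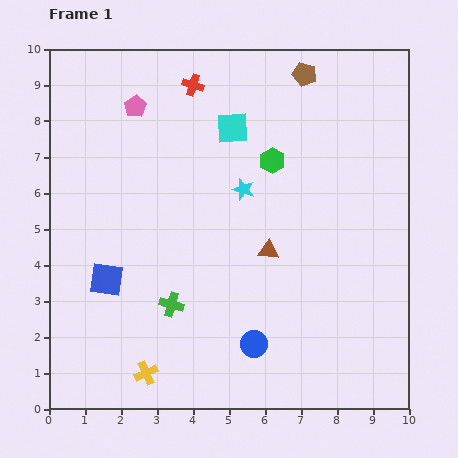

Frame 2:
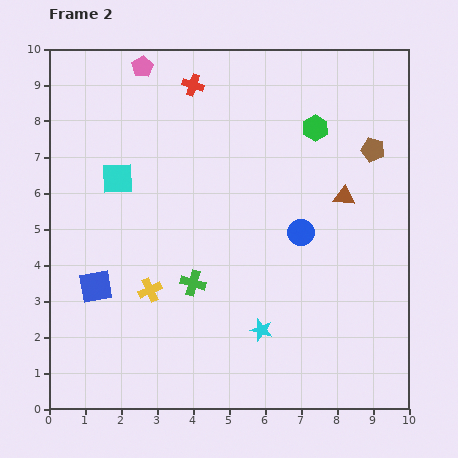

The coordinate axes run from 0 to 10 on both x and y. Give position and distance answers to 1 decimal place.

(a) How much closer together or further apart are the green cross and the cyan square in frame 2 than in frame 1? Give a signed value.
-1.6

Distance in frame 1: 5.2. Distance in frame 2: 3.6.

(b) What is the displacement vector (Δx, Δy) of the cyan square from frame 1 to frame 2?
(-3.2, -1.4)

The cyan square was at (5.1, 7.8) in frame 1 and (1.9, 6.4) in frame 2.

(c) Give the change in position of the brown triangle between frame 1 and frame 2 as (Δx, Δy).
(2.1, 1.5)

The brown triangle was at (6.1, 4.4) in frame 1 and (8.2, 5.9) in frame 2.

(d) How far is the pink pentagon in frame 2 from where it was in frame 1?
1.1

The pink pentagon moved from (2.4, 8.4) to (2.6, 9.5), a distance of √(0.2² + 1.1²) ≈ 1.1.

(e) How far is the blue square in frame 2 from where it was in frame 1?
0.4

The blue square moved from (1.6, 3.6) to (1.3, 3.4), a distance of √(0.3² + 0.2²) ≈ 0.4.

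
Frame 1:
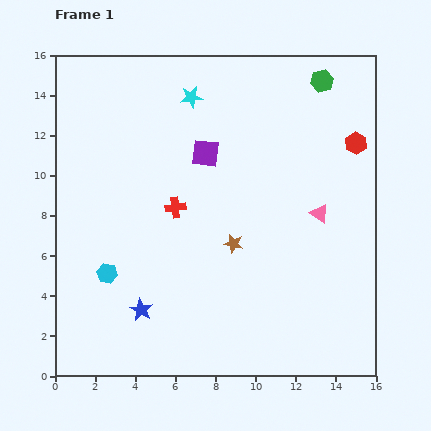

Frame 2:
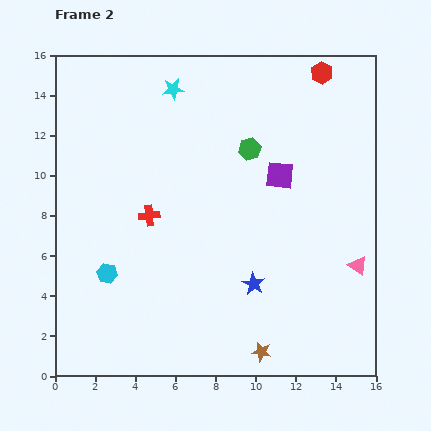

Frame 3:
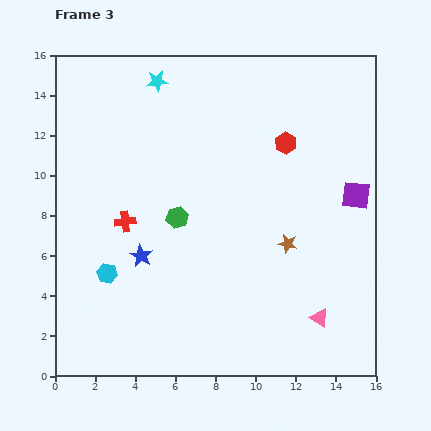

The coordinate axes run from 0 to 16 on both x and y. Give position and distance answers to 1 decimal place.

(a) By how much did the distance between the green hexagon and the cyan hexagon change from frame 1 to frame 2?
-5.0

Distance in frame 1: 14.4. Distance in frame 2: 9.4.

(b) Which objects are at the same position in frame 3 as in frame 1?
the cyan hexagon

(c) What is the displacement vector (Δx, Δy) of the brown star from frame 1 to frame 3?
(2.7, 0.0)

The brown star was at (8.9, 6.6) in frame 1 and (11.6, 6.6) in frame 3.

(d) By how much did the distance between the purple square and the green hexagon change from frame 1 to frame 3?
+2.2

Distance in frame 1: 6.8. Distance in frame 3: 9.0.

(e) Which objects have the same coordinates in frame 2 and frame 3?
the cyan hexagon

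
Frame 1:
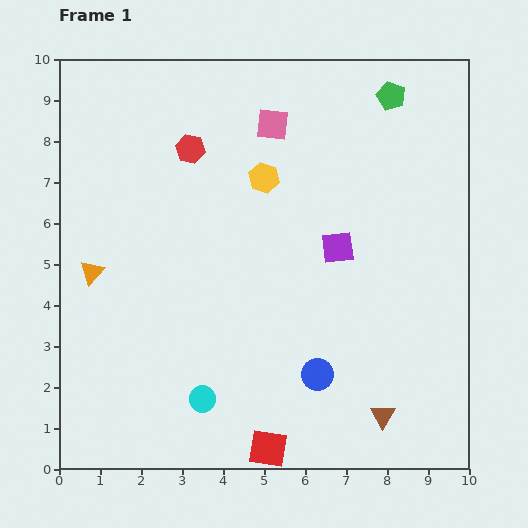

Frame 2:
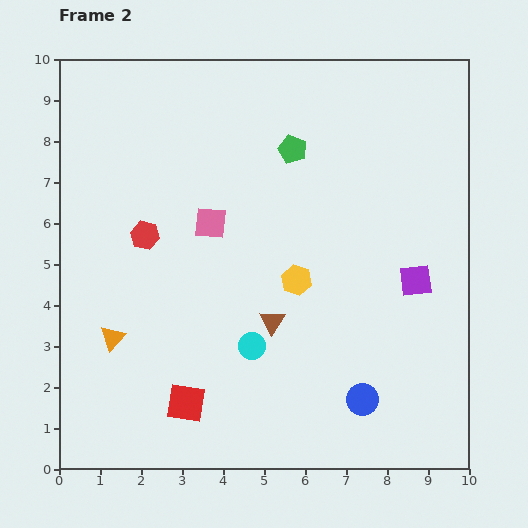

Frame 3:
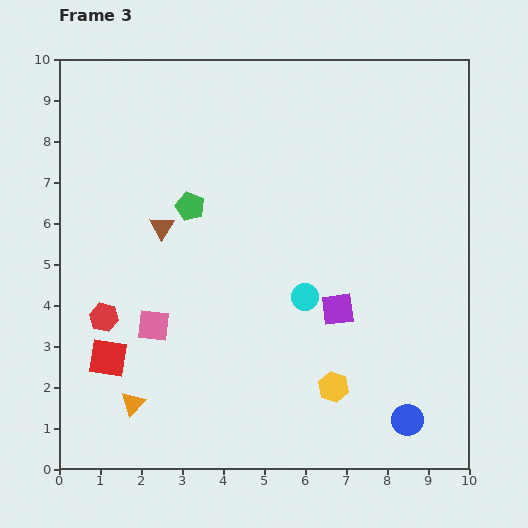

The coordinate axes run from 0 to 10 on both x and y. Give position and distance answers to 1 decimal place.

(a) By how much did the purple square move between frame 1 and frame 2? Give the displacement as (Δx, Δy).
(1.9, -0.8)

The purple square was at (6.8, 5.4) in frame 1 and (8.7, 4.6) in frame 2.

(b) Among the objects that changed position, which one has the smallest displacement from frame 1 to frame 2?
the blue circle

(moved 1.3)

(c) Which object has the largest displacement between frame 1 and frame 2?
the brown triangle

(moved 3.5; next 2.8)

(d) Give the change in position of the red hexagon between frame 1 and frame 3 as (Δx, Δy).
(-2.1, -4.1)

The red hexagon was at (3.2, 7.8) in frame 1 and (1.1, 3.7) in frame 3.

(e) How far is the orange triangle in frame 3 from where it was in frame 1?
3.4

The orange triangle moved from (0.8, 4.8) to (1.8, 1.6), a distance of √(1.0² + 3.2²) ≈ 3.4.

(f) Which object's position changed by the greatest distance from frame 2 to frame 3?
the brown triangle

(moved 3.5; next 2.9)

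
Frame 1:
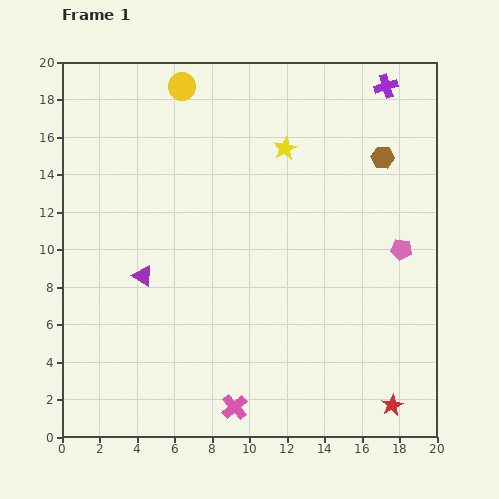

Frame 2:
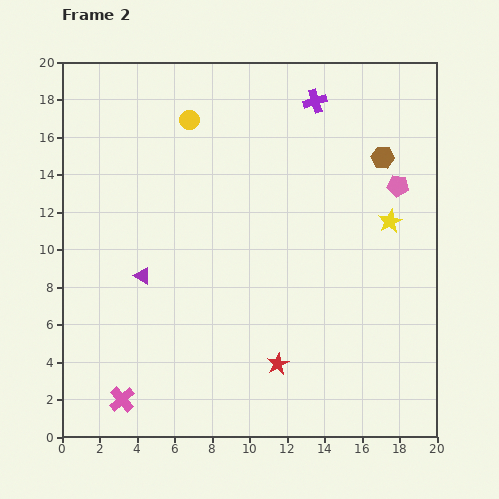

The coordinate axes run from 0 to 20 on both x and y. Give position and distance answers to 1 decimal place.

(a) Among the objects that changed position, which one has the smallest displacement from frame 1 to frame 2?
the yellow circle

(moved 1.8)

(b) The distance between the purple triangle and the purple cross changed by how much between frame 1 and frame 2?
-3.4

Distance in frame 1: 16.5. Distance in frame 2: 13.1.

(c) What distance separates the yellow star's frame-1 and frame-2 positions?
6.8

The yellow star moved from (11.9, 15.4) to (17.5, 11.5), a distance of √(5.6² + 3.9²) ≈ 6.8.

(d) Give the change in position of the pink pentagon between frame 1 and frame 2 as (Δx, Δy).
(-0.2, 3.4)

The pink pentagon was at (18.1, 10.0) in frame 1 and (17.9, 13.4) in frame 2.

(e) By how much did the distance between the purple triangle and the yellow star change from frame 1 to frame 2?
+3.3

Distance in frame 1: 10.2. Distance in frame 2: 13.5.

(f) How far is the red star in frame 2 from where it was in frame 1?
6.5

The red star moved from (17.6, 1.7) to (11.5, 3.9), a distance of √(6.1² + 2.2²) ≈ 6.5.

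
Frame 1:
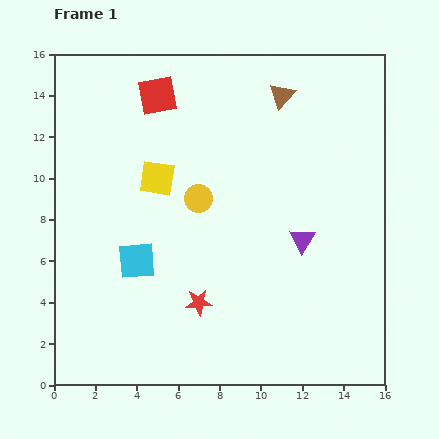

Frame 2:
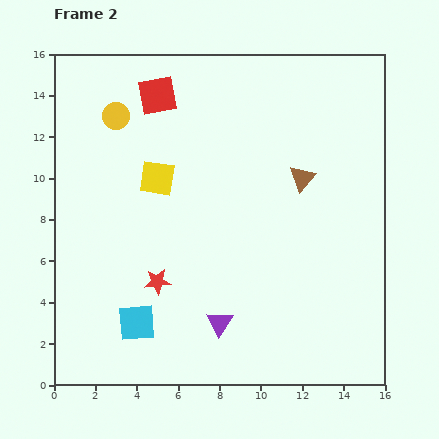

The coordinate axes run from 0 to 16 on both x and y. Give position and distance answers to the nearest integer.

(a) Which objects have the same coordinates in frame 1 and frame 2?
the red square, the yellow square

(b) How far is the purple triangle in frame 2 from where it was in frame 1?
6

The purple triangle moved from (12, 7) to (8, 3), a distance of √(4² + 4²) ≈ 6.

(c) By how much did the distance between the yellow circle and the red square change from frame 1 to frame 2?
-3

Distance in frame 1: 5. Distance in frame 2: 2.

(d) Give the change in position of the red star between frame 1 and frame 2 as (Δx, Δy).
(-2, 1)

The red star was at (7, 4) in frame 1 and (5, 5) in frame 2.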